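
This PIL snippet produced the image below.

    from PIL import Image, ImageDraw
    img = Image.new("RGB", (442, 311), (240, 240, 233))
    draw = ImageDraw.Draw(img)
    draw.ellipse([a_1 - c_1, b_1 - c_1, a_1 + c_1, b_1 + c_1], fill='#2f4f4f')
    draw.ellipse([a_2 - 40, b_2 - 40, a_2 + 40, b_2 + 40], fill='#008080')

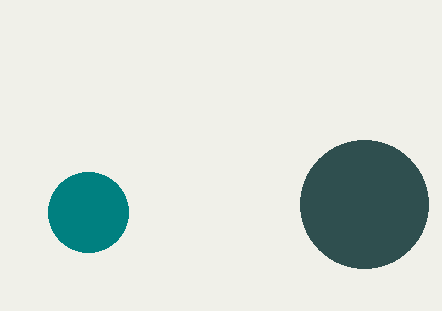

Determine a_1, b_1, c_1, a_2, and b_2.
a_1 = 364; b_1 = 204; c_1 = 64; a_2 = 88; b_2 = 212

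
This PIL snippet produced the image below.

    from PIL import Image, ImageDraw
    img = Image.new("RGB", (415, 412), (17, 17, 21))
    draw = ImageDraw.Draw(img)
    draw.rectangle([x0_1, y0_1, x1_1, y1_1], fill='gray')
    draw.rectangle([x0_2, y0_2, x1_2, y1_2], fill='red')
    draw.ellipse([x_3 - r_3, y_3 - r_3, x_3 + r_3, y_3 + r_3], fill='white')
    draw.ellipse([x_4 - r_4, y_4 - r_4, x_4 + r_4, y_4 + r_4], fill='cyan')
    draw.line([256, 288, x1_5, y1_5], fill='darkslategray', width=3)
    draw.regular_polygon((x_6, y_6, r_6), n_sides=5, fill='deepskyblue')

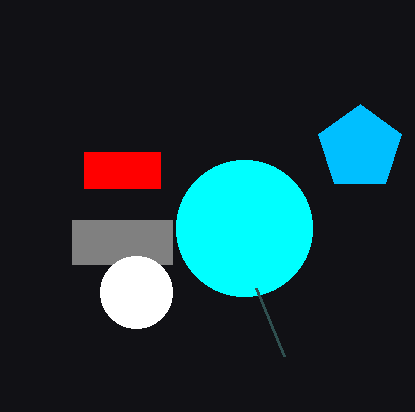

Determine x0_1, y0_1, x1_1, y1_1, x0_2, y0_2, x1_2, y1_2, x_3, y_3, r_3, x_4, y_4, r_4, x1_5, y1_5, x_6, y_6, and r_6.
x0_1 = 72; y0_1 = 220; x1_1 = 172; y1_1 = 264; x0_2 = 84; y0_2 = 152; x1_2 = 160; y1_2 = 188; x_3 = 136; y_3 = 292; r_3 = 36; x_4 = 244; y_4 = 228; r_4 = 68; x1_5 = 284; y1_5 = 356; x_6 = 360; y_6 = 148; r_6 = 44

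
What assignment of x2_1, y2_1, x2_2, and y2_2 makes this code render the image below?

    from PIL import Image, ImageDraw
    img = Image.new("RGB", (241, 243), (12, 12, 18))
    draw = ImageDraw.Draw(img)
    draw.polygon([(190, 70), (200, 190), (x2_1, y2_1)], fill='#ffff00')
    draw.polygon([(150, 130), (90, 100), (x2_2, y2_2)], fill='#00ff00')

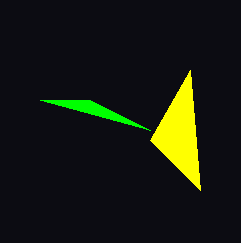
x2_1 = 150, y2_1 = 140, x2_2 = 40, y2_2 = 100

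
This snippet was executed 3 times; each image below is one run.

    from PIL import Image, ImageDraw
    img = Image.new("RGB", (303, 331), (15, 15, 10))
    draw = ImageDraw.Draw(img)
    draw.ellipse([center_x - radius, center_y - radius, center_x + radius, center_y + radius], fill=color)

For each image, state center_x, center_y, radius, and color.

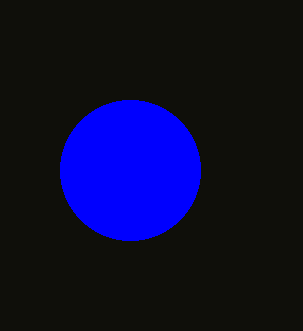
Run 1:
center_x = 130, center_y = 170, radius = 70, color = 'blue'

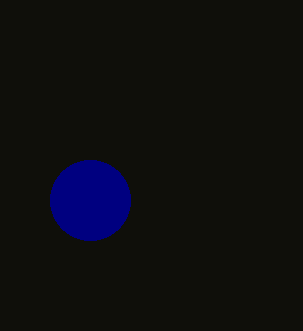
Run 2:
center_x = 90
center_y = 200
radius = 40
color = 'navy'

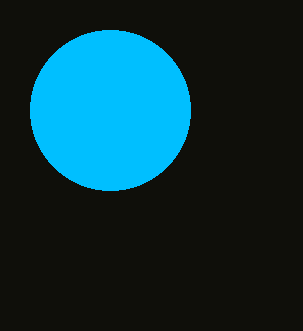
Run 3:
center_x = 110
center_y = 110
radius = 80
color = 'deepskyblue'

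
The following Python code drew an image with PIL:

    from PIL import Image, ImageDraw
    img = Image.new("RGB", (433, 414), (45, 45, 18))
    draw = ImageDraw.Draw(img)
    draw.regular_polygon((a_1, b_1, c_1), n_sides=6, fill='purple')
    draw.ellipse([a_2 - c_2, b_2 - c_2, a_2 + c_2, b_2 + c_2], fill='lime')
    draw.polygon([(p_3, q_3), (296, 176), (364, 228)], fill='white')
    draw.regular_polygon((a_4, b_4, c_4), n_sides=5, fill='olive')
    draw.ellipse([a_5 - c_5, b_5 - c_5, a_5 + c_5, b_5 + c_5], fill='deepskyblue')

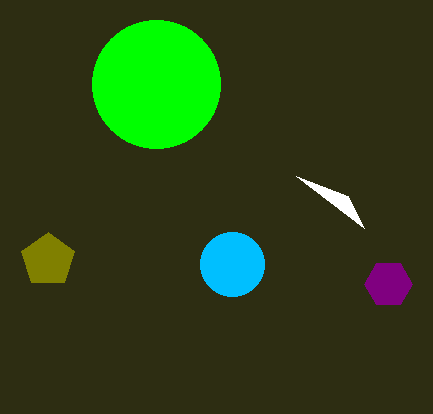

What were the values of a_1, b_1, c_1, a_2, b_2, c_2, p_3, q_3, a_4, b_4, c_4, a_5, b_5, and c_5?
a_1 = 388; b_1 = 284; c_1 = 24; a_2 = 156; b_2 = 84; c_2 = 64; p_3 = 348; q_3 = 196; a_4 = 48; b_4 = 260; c_4 = 28; a_5 = 232; b_5 = 264; c_5 = 32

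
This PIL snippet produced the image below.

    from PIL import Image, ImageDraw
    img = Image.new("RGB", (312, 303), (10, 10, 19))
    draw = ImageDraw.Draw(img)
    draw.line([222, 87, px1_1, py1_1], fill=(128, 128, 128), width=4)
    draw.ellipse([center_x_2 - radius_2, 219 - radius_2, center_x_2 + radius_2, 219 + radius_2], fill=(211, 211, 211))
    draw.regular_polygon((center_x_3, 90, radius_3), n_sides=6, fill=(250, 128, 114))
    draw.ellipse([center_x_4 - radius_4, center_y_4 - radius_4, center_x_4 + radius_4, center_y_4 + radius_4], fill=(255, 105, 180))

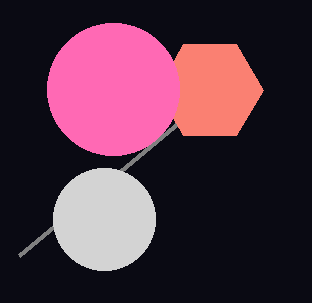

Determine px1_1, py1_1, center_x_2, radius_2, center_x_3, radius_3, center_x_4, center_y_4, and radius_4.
px1_1 = 19, py1_1 = 256, center_x_2 = 104, radius_2 = 51, center_x_3 = 210, radius_3 = 53, center_x_4 = 113, center_y_4 = 89, radius_4 = 66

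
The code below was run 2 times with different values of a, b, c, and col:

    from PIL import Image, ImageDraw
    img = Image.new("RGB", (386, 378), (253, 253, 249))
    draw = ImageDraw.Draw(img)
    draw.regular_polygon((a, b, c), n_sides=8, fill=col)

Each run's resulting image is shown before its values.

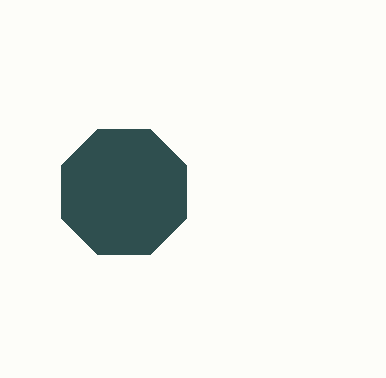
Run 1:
a = 124; b = 192; c = 68; col = 'darkslategray'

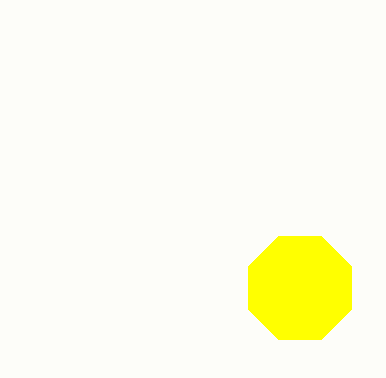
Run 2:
a = 300
b = 288
c = 56
col = 'yellow'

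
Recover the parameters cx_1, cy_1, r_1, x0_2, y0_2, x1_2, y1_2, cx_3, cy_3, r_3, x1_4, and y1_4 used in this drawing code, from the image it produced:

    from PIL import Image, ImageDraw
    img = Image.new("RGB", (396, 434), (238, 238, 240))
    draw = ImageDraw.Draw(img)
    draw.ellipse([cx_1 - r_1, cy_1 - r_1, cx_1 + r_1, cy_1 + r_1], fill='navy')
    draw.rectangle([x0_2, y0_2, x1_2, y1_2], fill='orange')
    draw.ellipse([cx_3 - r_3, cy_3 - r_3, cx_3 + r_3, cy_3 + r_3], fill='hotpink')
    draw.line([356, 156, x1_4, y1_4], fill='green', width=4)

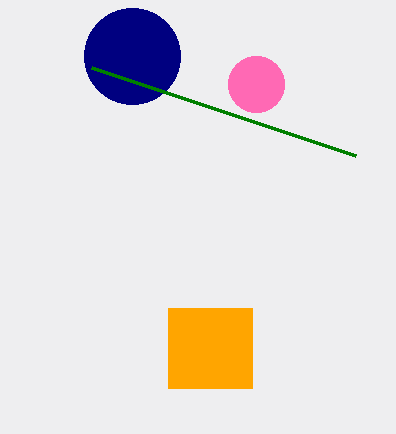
cx_1 = 132; cy_1 = 56; r_1 = 48; x0_2 = 168; y0_2 = 308; x1_2 = 252; y1_2 = 388; cx_3 = 256; cy_3 = 84; r_3 = 28; x1_4 = 92; y1_4 = 68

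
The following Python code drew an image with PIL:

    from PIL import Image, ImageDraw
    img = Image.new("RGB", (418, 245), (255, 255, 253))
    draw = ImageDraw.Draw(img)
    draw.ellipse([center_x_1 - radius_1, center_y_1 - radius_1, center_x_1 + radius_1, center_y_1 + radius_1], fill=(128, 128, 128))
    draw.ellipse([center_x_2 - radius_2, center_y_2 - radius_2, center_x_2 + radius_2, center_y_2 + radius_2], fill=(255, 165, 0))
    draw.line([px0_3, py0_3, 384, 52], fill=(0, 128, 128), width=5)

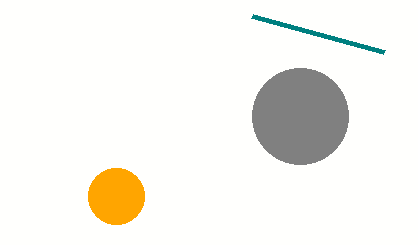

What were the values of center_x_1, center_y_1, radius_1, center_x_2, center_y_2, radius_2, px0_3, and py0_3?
center_x_1 = 300, center_y_1 = 116, radius_1 = 48, center_x_2 = 116, center_y_2 = 196, radius_2 = 28, px0_3 = 252, py0_3 = 16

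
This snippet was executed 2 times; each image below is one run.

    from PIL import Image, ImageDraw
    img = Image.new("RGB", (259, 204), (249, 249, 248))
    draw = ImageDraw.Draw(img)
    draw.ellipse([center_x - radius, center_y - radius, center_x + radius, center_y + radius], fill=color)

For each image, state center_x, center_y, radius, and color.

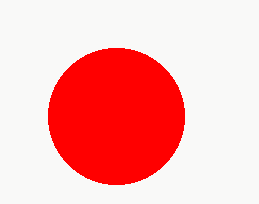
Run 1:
center_x = 116, center_y = 116, radius = 68, color = 'red'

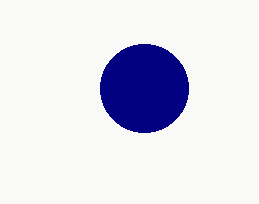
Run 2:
center_x = 144
center_y = 88
radius = 44
color = 'navy'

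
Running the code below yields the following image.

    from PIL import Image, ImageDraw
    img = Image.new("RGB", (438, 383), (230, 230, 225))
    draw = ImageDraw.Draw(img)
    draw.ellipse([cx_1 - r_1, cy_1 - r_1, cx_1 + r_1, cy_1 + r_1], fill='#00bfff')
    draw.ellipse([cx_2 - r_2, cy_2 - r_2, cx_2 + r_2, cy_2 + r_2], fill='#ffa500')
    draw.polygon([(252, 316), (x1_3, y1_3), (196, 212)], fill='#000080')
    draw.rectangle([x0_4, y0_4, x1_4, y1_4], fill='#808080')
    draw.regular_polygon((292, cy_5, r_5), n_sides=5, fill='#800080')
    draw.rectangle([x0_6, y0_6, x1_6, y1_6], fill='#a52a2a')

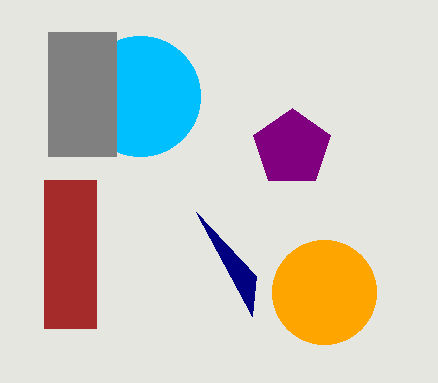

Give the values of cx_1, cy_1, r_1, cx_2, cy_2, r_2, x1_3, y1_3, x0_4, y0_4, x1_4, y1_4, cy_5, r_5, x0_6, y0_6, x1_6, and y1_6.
cx_1 = 140
cy_1 = 96
r_1 = 60
cx_2 = 324
cy_2 = 292
r_2 = 52
x1_3 = 256
y1_3 = 276
x0_4 = 48
y0_4 = 32
x1_4 = 116
y1_4 = 156
cy_5 = 148
r_5 = 40
x0_6 = 44
y0_6 = 180
x1_6 = 96
y1_6 = 328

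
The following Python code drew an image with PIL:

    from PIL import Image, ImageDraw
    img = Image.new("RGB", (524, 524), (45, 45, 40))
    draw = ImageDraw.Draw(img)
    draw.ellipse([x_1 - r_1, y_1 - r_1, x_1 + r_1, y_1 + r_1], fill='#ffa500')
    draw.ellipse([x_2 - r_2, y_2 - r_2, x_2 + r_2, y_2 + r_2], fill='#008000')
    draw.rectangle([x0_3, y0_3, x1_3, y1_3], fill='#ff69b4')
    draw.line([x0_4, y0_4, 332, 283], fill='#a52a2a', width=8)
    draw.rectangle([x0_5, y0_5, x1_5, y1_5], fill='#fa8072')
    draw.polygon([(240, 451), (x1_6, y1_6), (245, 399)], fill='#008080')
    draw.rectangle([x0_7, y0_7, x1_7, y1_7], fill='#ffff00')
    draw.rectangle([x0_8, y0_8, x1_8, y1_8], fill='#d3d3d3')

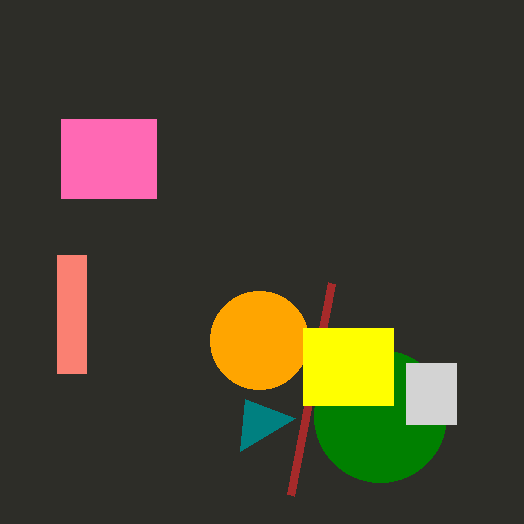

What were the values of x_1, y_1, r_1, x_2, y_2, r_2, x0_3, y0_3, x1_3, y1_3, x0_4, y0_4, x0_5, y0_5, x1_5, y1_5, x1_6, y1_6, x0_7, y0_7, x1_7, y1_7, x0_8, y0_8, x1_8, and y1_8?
x_1 = 259, y_1 = 340, r_1 = 49, x_2 = 380, y_2 = 416, r_2 = 66, x0_3 = 61, y0_3 = 119, x1_3 = 156, y1_3 = 198, x0_4 = 291, y0_4 = 495, x0_5 = 57, y0_5 = 255, x1_5 = 86, y1_5 = 373, x1_6 = 295, y1_6 = 418, x0_7 = 303, y0_7 = 328, x1_7 = 393, y1_7 = 405, x0_8 = 406, y0_8 = 363, x1_8 = 456, y1_8 = 424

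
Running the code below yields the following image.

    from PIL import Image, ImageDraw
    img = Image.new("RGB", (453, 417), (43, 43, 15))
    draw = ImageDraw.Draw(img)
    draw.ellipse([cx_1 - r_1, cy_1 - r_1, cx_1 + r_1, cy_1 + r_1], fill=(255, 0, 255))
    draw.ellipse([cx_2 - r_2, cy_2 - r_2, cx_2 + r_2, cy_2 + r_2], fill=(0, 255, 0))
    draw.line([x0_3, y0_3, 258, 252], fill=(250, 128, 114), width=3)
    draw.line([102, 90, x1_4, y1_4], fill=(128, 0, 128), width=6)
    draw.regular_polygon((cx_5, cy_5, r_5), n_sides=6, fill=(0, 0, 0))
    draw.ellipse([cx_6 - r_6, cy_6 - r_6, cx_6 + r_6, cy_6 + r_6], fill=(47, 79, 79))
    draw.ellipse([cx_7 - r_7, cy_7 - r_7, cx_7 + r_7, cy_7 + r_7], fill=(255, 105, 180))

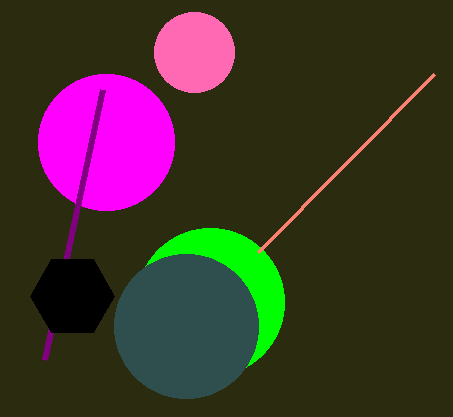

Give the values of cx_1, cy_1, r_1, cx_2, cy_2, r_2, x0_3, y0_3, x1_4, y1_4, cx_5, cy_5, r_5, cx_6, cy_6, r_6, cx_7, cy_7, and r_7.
cx_1 = 106; cy_1 = 142; r_1 = 68; cx_2 = 210; cy_2 = 302; r_2 = 74; x0_3 = 434; y0_3 = 74; x1_4 = 44; y1_4 = 360; cx_5 = 72; cy_5 = 296; r_5 = 42; cx_6 = 186; cy_6 = 326; r_6 = 72; cx_7 = 194; cy_7 = 52; r_7 = 40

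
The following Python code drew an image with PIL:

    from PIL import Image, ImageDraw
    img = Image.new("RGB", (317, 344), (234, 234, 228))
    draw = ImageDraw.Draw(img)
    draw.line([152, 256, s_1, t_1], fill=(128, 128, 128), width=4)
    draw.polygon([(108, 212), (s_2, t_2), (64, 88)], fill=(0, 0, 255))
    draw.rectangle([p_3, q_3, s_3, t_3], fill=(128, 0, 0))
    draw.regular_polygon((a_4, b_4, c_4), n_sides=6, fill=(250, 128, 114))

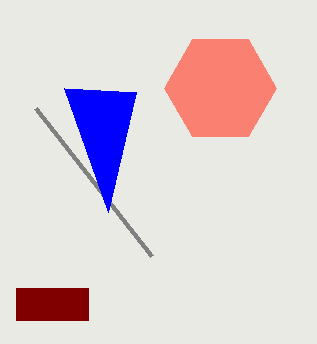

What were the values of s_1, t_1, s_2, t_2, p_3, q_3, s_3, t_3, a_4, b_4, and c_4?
s_1 = 36, t_1 = 108, s_2 = 136, t_2 = 92, p_3 = 16, q_3 = 288, s_3 = 88, t_3 = 320, a_4 = 220, b_4 = 88, c_4 = 56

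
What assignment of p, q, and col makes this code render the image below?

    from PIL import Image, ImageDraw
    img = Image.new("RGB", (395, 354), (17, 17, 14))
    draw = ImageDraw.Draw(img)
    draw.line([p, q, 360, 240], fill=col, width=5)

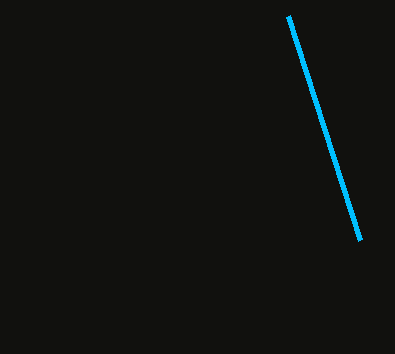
p = 288, q = 16, col = 'deepskyblue'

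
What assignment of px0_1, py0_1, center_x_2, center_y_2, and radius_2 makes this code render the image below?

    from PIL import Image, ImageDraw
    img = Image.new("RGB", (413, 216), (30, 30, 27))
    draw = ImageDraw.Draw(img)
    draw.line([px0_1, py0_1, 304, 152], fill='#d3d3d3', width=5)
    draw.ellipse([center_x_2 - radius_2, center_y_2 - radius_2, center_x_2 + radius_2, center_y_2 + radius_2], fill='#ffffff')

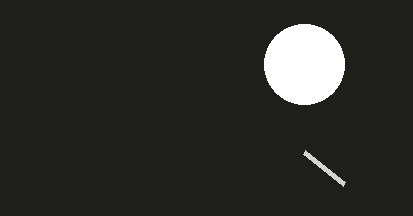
px0_1 = 344; py0_1 = 184; center_x_2 = 304; center_y_2 = 64; radius_2 = 40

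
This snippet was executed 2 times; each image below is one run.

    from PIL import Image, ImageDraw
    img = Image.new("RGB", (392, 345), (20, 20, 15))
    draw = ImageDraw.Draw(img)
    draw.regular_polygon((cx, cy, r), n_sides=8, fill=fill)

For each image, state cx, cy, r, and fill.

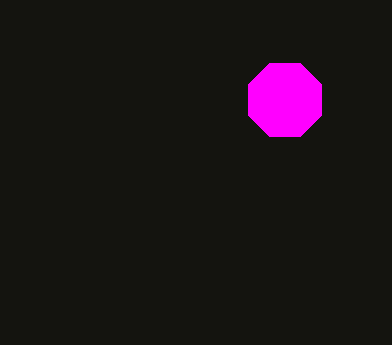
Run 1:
cx = 285
cy = 100
r = 40
fill = 'magenta'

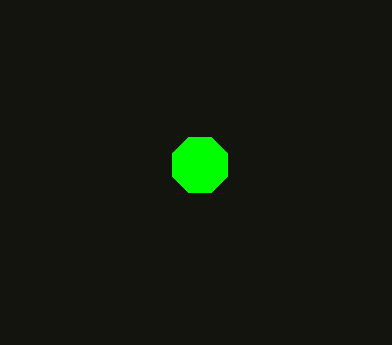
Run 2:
cx = 200
cy = 165
r = 30
fill = 'lime'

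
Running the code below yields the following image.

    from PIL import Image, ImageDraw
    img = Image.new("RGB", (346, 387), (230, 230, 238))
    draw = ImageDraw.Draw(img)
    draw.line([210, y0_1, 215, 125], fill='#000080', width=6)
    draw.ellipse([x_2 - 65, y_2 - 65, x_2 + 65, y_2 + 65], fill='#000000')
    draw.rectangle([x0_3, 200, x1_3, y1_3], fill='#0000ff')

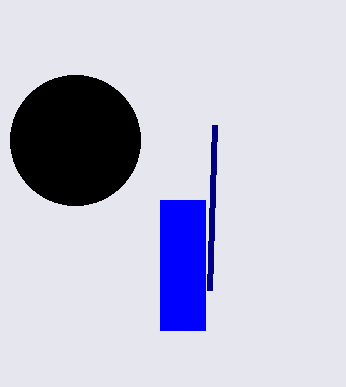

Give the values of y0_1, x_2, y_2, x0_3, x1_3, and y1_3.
y0_1 = 290
x_2 = 75
y_2 = 140
x0_3 = 160
x1_3 = 205
y1_3 = 330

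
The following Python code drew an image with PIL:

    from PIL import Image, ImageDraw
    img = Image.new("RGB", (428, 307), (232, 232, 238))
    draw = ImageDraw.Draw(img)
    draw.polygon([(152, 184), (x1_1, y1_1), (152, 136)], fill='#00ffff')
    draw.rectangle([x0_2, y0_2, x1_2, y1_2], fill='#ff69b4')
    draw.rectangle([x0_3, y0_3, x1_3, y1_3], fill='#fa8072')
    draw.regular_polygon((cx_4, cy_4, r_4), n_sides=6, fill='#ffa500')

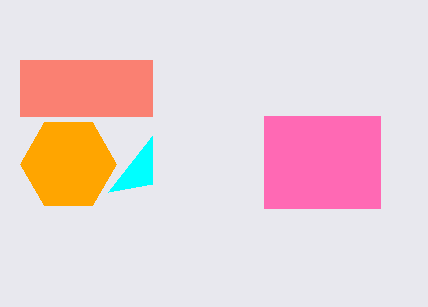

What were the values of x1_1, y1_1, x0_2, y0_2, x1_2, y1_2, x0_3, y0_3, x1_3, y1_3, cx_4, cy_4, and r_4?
x1_1 = 108
y1_1 = 192
x0_2 = 264
y0_2 = 116
x1_2 = 380
y1_2 = 208
x0_3 = 20
y0_3 = 60
x1_3 = 152
y1_3 = 116
cx_4 = 68
cy_4 = 164
r_4 = 48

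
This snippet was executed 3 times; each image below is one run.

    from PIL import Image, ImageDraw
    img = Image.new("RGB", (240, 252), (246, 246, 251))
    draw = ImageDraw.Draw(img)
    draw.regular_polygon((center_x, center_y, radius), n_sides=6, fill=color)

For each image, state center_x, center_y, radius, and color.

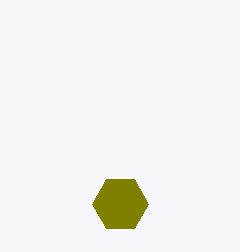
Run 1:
center_x = 120, center_y = 204, radius = 28, color = 'olive'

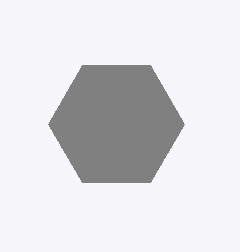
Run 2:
center_x = 116, center_y = 124, radius = 68, color = 'gray'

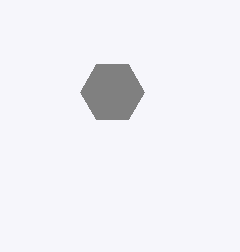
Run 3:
center_x = 112, center_y = 92, radius = 32, color = 'gray'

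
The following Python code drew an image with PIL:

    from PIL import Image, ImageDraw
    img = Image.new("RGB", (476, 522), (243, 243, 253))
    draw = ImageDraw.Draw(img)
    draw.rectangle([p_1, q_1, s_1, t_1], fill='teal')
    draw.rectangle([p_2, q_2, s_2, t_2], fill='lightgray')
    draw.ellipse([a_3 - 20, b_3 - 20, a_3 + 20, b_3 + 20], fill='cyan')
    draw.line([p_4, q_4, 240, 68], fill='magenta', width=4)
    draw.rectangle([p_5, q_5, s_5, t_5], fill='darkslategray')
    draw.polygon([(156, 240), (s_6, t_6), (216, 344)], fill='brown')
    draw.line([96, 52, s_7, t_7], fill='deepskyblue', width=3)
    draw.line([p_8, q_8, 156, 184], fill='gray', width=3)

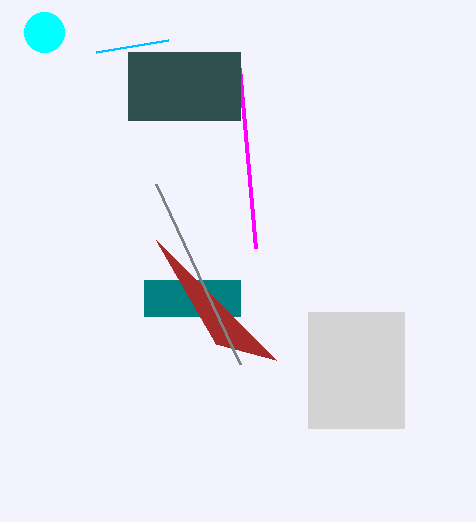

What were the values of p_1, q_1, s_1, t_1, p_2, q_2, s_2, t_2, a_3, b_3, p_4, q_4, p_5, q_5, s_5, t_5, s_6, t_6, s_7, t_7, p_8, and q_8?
p_1 = 144, q_1 = 280, s_1 = 240, t_1 = 316, p_2 = 308, q_2 = 312, s_2 = 404, t_2 = 428, a_3 = 44, b_3 = 32, p_4 = 256, q_4 = 248, p_5 = 128, q_5 = 52, s_5 = 240, t_5 = 120, s_6 = 276, t_6 = 360, s_7 = 168, t_7 = 40, p_8 = 240, q_8 = 364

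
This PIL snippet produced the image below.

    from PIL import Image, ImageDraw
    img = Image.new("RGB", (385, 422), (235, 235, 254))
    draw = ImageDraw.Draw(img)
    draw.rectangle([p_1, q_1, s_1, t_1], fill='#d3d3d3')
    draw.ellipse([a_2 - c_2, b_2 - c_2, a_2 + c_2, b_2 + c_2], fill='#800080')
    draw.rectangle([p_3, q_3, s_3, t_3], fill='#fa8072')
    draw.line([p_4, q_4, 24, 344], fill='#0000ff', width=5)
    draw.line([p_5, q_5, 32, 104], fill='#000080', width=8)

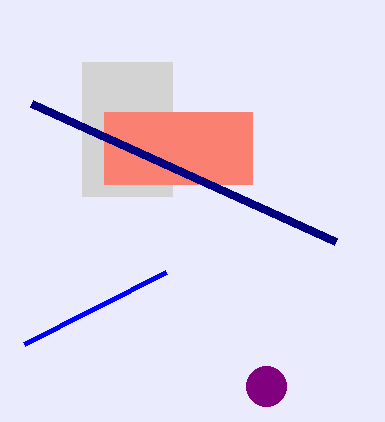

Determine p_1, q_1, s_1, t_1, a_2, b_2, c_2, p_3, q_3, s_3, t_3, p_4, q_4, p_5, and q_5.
p_1 = 82
q_1 = 62
s_1 = 172
t_1 = 196
a_2 = 266
b_2 = 386
c_2 = 20
p_3 = 104
q_3 = 112
s_3 = 252
t_3 = 184
p_4 = 166
q_4 = 272
p_5 = 336
q_5 = 242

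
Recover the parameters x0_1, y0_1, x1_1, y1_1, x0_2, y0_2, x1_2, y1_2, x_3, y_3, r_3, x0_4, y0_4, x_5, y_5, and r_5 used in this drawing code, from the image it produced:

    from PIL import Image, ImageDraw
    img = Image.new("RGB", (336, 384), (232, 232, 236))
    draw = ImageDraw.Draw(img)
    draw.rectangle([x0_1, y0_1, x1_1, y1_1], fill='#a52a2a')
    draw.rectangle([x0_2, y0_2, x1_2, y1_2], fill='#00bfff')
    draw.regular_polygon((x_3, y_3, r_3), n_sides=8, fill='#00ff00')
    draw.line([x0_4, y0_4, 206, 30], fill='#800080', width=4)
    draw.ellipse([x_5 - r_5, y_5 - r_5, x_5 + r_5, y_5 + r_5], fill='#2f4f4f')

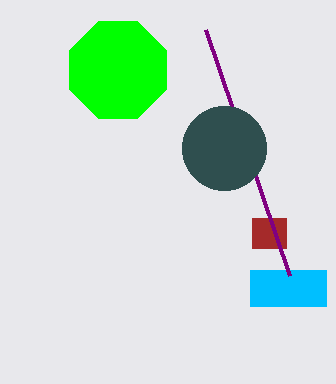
x0_1 = 252
y0_1 = 218
x1_1 = 286
y1_1 = 248
x0_2 = 250
y0_2 = 270
x1_2 = 326
y1_2 = 306
x_3 = 118
y_3 = 70
r_3 = 52
x0_4 = 290
y0_4 = 276
x_5 = 224
y_5 = 148
r_5 = 42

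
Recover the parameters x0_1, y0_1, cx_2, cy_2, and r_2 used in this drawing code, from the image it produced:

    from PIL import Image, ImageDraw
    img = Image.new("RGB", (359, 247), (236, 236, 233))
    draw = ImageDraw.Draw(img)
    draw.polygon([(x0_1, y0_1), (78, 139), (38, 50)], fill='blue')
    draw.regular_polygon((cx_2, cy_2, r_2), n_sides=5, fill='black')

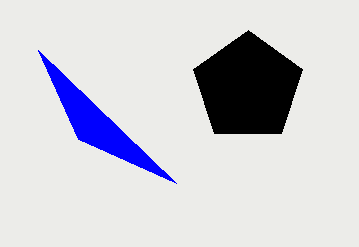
x0_1 = 176, y0_1 = 183, cx_2 = 248, cy_2 = 87, r_2 = 57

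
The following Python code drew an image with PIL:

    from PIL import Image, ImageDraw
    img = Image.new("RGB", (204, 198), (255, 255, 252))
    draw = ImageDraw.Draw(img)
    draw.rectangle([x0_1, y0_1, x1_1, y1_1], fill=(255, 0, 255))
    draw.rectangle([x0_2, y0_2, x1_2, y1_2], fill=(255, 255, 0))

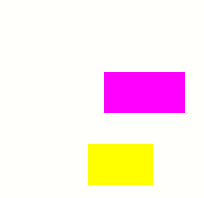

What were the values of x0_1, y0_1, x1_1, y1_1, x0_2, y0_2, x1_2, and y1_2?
x0_1 = 104; y0_1 = 72; x1_1 = 184; y1_1 = 112; x0_2 = 88; y0_2 = 144; x1_2 = 152; y1_2 = 184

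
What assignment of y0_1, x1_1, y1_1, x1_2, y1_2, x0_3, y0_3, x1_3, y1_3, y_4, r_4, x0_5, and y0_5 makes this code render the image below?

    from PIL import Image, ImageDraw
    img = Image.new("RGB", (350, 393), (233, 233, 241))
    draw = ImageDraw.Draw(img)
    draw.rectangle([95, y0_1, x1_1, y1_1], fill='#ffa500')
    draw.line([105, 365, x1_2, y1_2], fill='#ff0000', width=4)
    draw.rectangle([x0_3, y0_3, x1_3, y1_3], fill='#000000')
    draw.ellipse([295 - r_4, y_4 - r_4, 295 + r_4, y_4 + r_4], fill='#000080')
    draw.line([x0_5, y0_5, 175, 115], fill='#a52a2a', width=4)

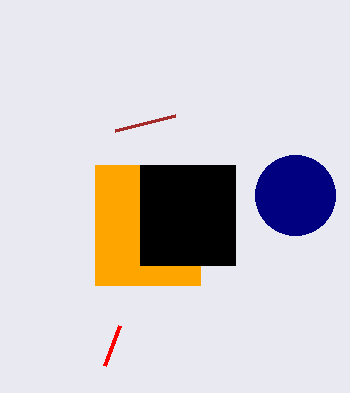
y0_1 = 165, x1_1 = 200, y1_1 = 285, x1_2 = 120, y1_2 = 325, x0_3 = 140, y0_3 = 165, x1_3 = 235, y1_3 = 265, y_4 = 195, r_4 = 40, x0_5 = 115, y0_5 = 130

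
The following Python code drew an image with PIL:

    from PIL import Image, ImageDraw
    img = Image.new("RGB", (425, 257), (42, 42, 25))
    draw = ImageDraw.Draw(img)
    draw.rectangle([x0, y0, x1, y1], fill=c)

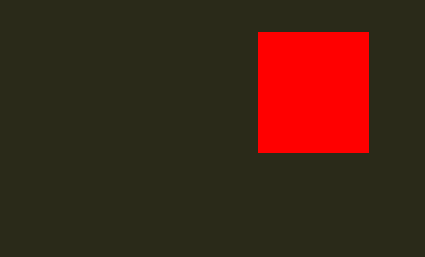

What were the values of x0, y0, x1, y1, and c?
x0 = 258
y0 = 32
x1 = 368
y1 = 152
c = 'red'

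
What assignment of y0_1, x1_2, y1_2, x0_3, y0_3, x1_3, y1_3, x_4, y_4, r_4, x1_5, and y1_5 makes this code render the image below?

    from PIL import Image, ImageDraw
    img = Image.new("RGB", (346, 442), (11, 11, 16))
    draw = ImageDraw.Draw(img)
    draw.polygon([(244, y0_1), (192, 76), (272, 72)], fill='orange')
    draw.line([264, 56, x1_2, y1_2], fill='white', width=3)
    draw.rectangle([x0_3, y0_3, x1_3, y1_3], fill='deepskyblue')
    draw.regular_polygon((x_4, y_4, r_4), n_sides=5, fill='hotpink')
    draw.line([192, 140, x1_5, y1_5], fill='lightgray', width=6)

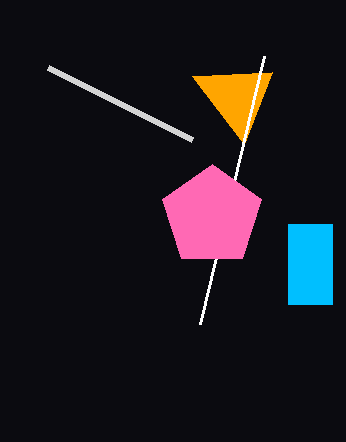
y0_1 = 144
x1_2 = 200
y1_2 = 324
x0_3 = 288
y0_3 = 224
x1_3 = 332
y1_3 = 304
x_4 = 212
y_4 = 216
r_4 = 52
x1_5 = 48
y1_5 = 68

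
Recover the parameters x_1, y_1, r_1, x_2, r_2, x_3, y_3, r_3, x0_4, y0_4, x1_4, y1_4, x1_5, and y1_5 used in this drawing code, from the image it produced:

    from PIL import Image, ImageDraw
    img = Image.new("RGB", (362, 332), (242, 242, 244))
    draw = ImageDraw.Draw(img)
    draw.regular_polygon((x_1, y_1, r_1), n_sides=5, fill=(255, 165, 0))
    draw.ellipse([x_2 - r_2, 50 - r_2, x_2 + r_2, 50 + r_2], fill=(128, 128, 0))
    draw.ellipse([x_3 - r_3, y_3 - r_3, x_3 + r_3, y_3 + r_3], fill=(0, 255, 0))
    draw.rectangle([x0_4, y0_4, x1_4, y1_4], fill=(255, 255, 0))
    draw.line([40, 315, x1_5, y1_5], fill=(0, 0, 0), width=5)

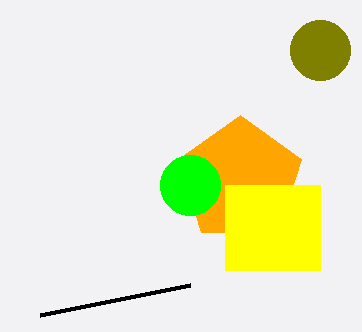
x_1 = 240, y_1 = 180, r_1 = 65, x_2 = 320, r_2 = 30, x_3 = 190, y_3 = 185, r_3 = 30, x0_4 = 225, y0_4 = 185, x1_4 = 320, y1_4 = 270, x1_5 = 190, y1_5 = 285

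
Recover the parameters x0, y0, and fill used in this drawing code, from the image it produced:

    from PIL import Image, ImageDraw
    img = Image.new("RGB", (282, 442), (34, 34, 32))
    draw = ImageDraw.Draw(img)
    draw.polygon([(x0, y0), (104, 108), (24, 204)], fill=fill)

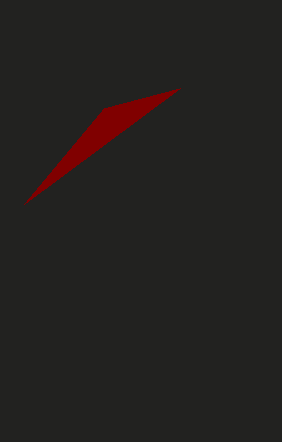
x0 = 180
y0 = 88
fill = 'maroon'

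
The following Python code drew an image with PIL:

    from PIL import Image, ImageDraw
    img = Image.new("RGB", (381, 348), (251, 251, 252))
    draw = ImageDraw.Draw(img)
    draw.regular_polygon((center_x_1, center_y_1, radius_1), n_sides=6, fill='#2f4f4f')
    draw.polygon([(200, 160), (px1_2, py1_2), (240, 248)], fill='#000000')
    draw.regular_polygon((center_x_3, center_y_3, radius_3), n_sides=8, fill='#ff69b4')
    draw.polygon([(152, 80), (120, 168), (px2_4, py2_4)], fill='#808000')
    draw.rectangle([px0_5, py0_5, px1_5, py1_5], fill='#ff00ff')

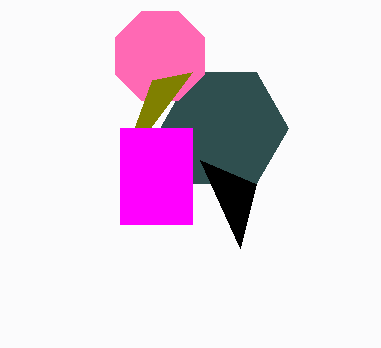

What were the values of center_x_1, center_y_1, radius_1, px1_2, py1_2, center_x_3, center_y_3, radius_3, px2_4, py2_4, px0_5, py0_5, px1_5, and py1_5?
center_x_1 = 224; center_y_1 = 128; radius_1 = 64; px1_2 = 256; py1_2 = 184; center_x_3 = 160; center_y_3 = 56; radius_3 = 48; px2_4 = 192; py2_4 = 72; px0_5 = 120; py0_5 = 128; px1_5 = 192; py1_5 = 224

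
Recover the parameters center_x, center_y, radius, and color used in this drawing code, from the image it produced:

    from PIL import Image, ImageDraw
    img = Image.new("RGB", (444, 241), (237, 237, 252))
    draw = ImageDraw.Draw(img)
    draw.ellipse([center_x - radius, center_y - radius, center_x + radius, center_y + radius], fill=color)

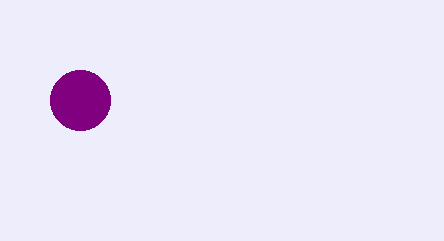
center_x = 80; center_y = 100; radius = 30; color = 'purple'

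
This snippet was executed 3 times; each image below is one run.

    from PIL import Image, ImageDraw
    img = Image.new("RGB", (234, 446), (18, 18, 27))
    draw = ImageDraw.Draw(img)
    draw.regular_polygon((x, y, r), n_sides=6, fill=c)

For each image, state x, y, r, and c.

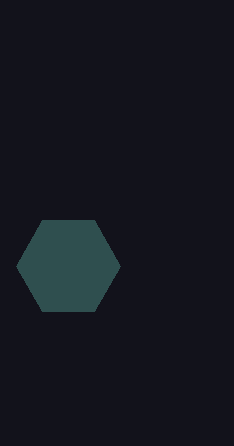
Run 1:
x = 68, y = 266, r = 52, c = 'darkslategray'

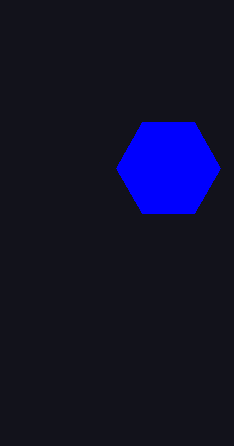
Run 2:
x = 168
y = 168
r = 52
c = 'blue'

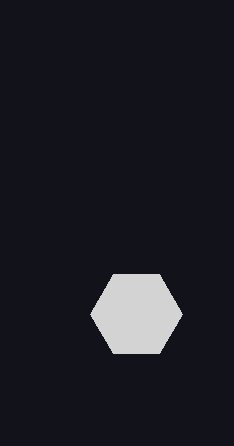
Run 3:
x = 136, y = 314, r = 46, c = 'lightgray'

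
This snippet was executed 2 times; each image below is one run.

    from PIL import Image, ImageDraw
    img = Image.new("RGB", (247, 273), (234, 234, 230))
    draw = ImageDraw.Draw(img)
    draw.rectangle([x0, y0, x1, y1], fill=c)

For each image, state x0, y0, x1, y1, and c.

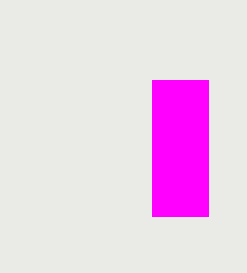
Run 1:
x0 = 152; y0 = 80; x1 = 208; y1 = 216; c = 'magenta'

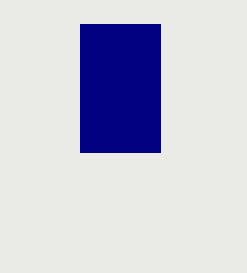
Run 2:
x0 = 80, y0 = 24, x1 = 160, y1 = 152, c = 'navy'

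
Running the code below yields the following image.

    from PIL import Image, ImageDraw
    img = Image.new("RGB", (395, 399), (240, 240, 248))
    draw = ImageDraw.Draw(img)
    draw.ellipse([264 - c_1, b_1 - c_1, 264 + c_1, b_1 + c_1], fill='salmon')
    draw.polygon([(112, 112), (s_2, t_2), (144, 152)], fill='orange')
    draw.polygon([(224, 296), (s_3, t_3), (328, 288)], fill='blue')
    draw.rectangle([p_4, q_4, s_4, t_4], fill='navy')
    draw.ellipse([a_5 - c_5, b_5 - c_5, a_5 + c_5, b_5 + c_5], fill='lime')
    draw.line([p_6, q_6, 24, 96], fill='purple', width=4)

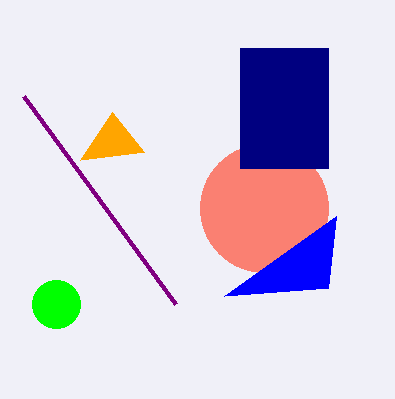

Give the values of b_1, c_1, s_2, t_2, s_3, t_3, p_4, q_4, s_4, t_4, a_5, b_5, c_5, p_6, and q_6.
b_1 = 208, c_1 = 64, s_2 = 80, t_2 = 160, s_3 = 336, t_3 = 216, p_4 = 240, q_4 = 48, s_4 = 328, t_4 = 168, a_5 = 56, b_5 = 304, c_5 = 24, p_6 = 176, q_6 = 304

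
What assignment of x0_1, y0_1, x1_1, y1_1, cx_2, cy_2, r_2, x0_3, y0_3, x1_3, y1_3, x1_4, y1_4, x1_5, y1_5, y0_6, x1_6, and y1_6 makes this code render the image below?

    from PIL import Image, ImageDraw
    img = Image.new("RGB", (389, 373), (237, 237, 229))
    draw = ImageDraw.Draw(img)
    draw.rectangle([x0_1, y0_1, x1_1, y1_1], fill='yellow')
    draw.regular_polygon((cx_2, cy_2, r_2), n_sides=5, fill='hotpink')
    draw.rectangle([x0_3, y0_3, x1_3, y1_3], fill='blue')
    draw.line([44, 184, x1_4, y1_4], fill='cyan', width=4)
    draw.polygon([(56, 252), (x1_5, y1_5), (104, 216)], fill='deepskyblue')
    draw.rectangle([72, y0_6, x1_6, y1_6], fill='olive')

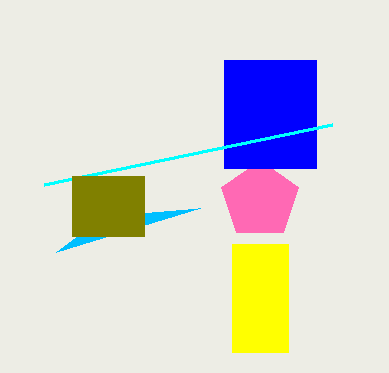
x0_1 = 232
y0_1 = 244
x1_1 = 288
y1_1 = 352
cx_2 = 260
cy_2 = 200
r_2 = 40
x0_3 = 224
y0_3 = 60
x1_3 = 316
y1_3 = 168
x1_4 = 332
y1_4 = 124
x1_5 = 200
y1_5 = 208
y0_6 = 176
x1_6 = 144
y1_6 = 236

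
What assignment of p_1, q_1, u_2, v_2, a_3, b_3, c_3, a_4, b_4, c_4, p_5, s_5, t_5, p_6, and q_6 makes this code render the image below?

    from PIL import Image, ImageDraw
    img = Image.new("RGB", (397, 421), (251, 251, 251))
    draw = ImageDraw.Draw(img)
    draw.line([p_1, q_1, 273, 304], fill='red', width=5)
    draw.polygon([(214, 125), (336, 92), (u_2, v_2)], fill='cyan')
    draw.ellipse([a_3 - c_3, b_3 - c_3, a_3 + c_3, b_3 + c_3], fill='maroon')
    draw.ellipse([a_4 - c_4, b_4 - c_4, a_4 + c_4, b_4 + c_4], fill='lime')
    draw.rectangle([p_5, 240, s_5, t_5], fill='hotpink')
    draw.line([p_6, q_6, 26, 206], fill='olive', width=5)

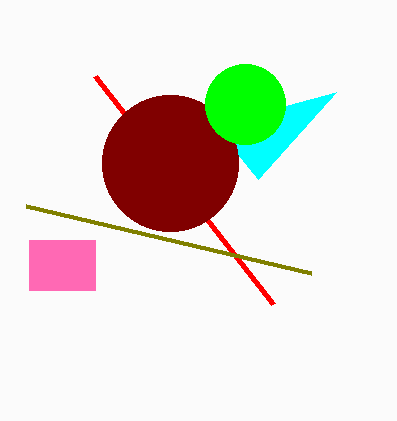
p_1 = 95
q_1 = 76
u_2 = 258
v_2 = 179
a_3 = 170
b_3 = 163
c_3 = 68
a_4 = 245
b_4 = 104
c_4 = 40
p_5 = 29
s_5 = 95
t_5 = 290
p_6 = 311
q_6 = 273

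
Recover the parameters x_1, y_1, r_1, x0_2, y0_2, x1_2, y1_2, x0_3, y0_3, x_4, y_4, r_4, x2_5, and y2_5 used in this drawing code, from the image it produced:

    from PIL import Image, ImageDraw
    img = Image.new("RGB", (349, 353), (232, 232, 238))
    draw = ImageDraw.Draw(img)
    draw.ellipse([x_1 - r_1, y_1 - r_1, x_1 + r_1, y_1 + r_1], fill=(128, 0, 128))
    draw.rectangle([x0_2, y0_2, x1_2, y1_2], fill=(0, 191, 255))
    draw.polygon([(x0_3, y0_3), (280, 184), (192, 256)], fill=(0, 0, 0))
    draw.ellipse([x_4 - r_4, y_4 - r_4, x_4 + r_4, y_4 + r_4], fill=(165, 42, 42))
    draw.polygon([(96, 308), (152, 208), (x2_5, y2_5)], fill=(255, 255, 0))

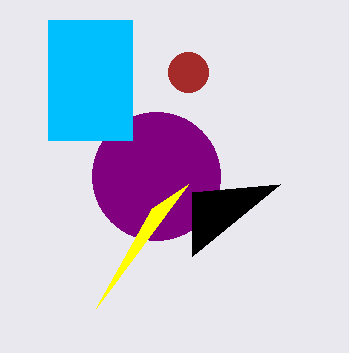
x_1 = 156; y_1 = 176; r_1 = 64; x0_2 = 48; y0_2 = 20; x1_2 = 132; y1_2 = 140; x0_3 = 192; y0_3 = 192; x_4 = 188; y_4 = 72; r_4 = 20; x2_5 = 188; y2_5 = 184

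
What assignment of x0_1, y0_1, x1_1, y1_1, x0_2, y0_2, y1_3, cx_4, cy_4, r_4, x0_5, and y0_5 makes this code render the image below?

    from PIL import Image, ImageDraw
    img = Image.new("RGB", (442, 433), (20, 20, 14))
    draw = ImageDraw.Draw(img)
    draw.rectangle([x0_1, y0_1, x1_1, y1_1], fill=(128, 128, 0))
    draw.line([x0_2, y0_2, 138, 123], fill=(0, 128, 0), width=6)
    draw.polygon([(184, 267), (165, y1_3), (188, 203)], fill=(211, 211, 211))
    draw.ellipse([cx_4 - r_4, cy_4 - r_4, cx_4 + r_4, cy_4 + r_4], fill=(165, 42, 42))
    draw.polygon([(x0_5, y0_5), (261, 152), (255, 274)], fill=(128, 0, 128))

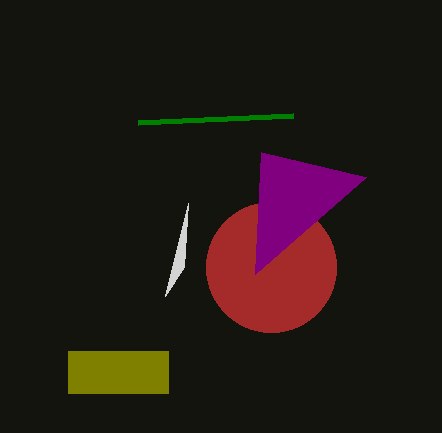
x0_1 = 68
y0_1 = 351
x1_1 = 168
y1_1 = 393
x0_2 = 293
y0_2 = 116
y1_3 = 296
cx_4 = 271
cy_4 = 267
r_4 = 65
x0_5 = 366
y0_5 = 177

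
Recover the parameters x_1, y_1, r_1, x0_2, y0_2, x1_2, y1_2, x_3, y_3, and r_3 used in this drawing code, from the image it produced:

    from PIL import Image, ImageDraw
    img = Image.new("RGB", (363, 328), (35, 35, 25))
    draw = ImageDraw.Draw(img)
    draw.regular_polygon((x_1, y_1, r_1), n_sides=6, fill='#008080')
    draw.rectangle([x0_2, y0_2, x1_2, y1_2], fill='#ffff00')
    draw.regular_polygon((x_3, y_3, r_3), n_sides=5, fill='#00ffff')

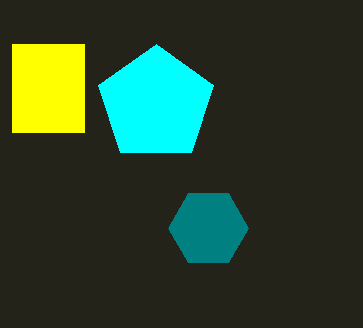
x_1 = 208
y_1 = 228
r_1 = 40
x0_2 = 12
y0_2 = 44
x1_2 = 84
y1_2 = 132
x_3 = 156
y_3 = 104
r_3 = 60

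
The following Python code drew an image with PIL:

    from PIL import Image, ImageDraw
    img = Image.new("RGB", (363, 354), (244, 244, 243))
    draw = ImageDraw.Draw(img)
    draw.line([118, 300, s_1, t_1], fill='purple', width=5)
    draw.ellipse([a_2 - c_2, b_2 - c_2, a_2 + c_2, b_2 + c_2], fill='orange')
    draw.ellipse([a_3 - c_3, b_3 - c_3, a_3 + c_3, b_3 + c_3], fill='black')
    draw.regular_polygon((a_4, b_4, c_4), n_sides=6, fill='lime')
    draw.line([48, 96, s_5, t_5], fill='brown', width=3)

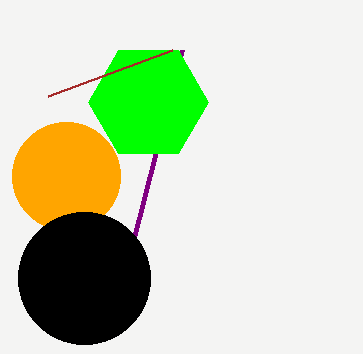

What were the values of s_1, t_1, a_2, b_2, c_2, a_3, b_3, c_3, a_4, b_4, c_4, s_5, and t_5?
s_1 = 182, t_1 = 50, a_2 = 66, b_2 = 176, c_2 = 54, a_3 = 84, b_3 = 278, c_3 = 66, a_4 = 148, b_4 = 102, c_4 = 60, s_5 = 172, t_5 = 50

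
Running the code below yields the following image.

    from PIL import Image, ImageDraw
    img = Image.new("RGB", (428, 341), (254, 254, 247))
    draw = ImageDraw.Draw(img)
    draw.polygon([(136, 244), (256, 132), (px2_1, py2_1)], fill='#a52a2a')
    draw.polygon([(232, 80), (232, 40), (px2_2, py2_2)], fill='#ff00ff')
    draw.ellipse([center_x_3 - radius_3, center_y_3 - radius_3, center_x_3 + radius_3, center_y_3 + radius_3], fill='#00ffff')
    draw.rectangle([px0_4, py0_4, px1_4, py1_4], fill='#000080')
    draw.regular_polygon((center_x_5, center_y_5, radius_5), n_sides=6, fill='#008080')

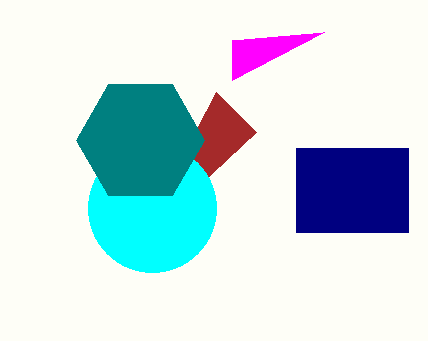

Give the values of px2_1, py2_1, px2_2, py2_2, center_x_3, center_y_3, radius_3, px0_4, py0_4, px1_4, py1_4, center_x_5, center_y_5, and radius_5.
px2_1 = 216
py2_1 = 92
px2_2 = 324
py2_2 = 32
center_x_3 = 152
center_y_3 = 208
radius_3 = 64
px0_4 = 296
py0_4 = 148
px1_4 = 408
py1_4 = 232
center_x_5 = 140
center_y_5 = 140
radius_5 = 64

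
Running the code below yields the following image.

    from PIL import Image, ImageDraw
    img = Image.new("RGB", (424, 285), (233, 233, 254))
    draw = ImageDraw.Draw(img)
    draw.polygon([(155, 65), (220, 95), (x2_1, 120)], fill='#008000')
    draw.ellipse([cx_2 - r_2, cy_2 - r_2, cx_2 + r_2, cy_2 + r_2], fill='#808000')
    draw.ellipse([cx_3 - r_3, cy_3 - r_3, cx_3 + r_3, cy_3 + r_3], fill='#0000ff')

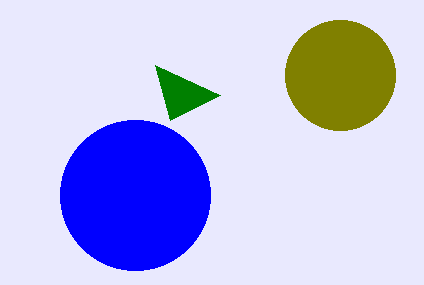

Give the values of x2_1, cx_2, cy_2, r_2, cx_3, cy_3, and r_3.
x2_1 = 170; cx_2 = 340; cy_2 = 75; r_2 = 55; cx_3 = 135; cy_3 = 195; r_3 = 75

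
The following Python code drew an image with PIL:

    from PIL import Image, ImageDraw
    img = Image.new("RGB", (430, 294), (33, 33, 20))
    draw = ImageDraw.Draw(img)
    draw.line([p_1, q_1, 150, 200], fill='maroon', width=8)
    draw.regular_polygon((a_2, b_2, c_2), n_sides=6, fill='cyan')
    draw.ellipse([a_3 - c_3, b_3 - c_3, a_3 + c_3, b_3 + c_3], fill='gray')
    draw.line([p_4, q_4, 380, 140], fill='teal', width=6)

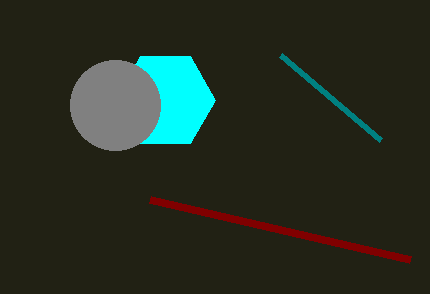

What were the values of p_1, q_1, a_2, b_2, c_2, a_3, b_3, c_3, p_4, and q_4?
p_1 = 410
q_1 = 260
a_2 = 165
b_2 = 100
c_2 = 50
a_3 = 115
b_3 = 105
c_3 = 45
p_4 = 280
q_4 = 55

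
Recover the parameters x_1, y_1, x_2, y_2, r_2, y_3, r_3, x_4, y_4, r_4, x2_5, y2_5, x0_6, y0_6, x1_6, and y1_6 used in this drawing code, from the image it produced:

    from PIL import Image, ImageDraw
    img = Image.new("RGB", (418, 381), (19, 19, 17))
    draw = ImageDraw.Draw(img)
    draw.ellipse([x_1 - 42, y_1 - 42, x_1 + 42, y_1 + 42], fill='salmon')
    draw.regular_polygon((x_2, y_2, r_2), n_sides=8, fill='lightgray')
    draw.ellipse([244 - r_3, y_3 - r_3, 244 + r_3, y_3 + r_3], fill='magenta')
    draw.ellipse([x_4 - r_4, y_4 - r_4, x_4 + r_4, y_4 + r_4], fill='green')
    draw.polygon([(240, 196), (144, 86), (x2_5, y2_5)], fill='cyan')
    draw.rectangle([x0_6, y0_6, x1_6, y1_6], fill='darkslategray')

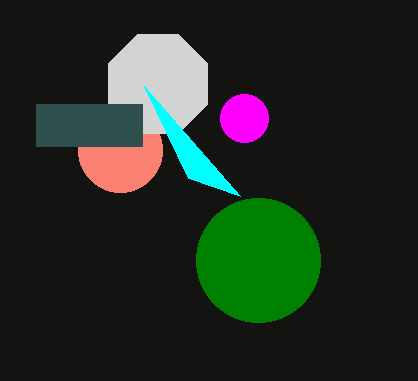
x_1 = 120
y_1 = 150
x_2 = 158
y_2 = 84
r_2 = 54
y_3 = 118
r_3 = 24
x_4 = 258
y_4 = 260
r_4 = 62
x2_5 = 188
y2_5 = 178
x0_6 = 36
y0_6 = 104
x1_6 = 142
y1_6 = 146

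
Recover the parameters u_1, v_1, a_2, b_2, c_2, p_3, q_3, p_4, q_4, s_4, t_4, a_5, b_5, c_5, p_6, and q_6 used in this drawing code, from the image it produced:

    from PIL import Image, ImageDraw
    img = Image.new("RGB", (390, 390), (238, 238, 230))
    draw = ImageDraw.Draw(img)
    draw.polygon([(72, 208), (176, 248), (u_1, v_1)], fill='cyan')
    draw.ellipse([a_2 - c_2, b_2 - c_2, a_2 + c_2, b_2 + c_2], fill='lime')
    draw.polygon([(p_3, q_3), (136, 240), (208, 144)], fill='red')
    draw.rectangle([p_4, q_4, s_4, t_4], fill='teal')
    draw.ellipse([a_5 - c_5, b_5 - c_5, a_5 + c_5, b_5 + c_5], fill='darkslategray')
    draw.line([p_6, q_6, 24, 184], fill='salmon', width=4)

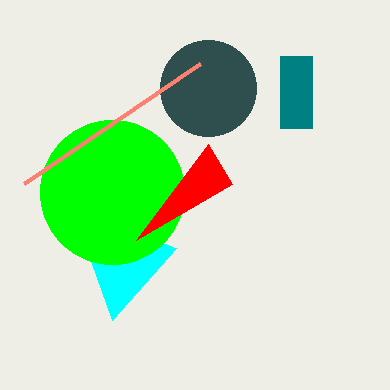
u_1 = 112, v_1 = 320, a_2 = 112, b_2 = 192, c_2 = 72, p_3 = 232, q_3 = 184, p_4 = 280, q_4 = 56, s_4 = 312, t_4 = 128, a_5 = 208, b_5 = 88, c_5 = 48, p_6 = 200, q_6 = 64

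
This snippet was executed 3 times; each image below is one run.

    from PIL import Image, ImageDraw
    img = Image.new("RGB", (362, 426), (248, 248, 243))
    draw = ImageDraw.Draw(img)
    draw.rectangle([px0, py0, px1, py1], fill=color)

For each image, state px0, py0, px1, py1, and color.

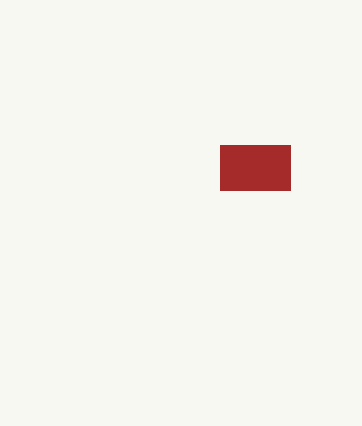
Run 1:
px0 = 220, py0 = 145, px1 = 290, py1 = 190, color = 'brown'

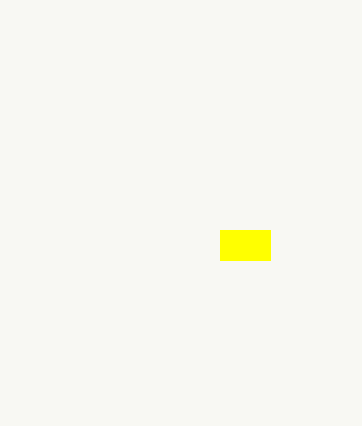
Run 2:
px0 = 220, py0 = 230, px1 = 270, py1 = 260, color = 'yellow'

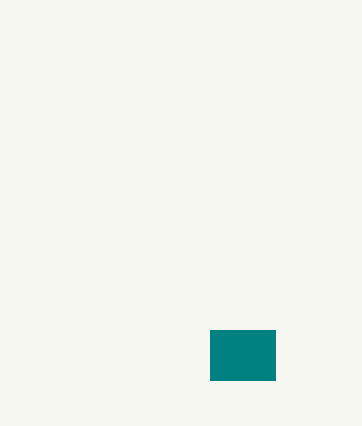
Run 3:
px0 = 210, py0 = 330, px1 = 275, py1 = 380, color = 'teal'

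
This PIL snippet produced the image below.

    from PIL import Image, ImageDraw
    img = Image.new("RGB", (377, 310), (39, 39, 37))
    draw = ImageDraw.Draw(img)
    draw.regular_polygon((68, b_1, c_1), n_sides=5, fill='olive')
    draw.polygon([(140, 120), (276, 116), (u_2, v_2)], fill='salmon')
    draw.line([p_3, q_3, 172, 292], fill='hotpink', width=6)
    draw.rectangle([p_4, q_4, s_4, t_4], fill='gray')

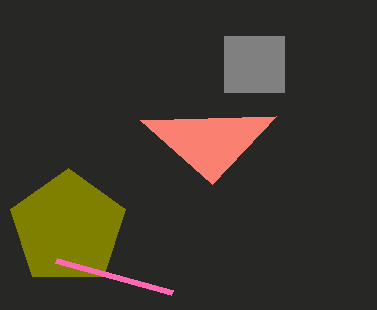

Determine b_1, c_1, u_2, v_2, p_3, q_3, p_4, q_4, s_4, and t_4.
b_1 = 228, c_1 = 60, u_2 = 212, v_2 = 184, p_3 = 56, q_3 = 260, p_4 = 224, q_4 = 36, s_4 = 284, t_4 = 92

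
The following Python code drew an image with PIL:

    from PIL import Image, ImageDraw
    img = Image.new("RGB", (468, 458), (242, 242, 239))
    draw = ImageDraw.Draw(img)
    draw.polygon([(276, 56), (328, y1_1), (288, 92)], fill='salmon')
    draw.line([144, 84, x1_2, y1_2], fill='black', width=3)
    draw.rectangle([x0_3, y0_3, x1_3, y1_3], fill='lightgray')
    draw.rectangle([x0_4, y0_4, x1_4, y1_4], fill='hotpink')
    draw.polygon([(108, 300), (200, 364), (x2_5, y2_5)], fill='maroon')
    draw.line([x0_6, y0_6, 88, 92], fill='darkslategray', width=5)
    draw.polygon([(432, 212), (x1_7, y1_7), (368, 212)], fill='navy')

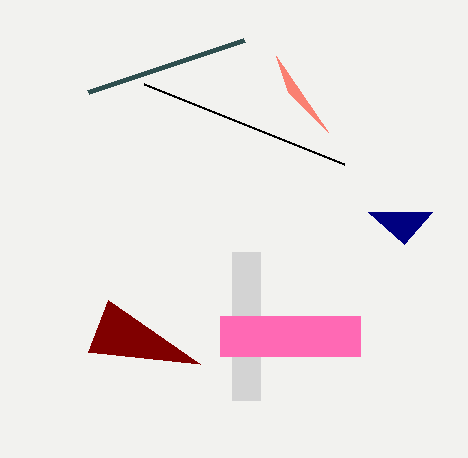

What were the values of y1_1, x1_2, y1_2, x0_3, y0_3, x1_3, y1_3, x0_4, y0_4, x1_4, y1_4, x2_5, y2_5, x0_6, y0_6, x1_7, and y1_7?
y1_1 = 132
x1_2 = 344
y1_2 = 164
x0_3 = 232
y0_3 = 252
x1_3 = 260
y1_3 = 400
x0_4 = 220
y0_4 = 316
x1_4 = 360
y1_4 = 356
x2_5 = 88
y2_5 = 352
x0_6 = 244
y0_6 = 40
x1_7 = 404
y1_7 = 244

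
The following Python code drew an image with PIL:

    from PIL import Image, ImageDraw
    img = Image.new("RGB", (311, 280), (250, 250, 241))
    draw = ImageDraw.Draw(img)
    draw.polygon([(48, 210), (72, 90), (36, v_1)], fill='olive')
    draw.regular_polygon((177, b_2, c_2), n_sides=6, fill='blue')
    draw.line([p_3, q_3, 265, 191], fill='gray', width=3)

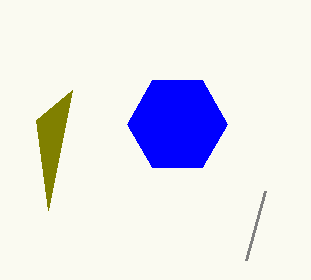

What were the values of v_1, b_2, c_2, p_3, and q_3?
v_1 = 120
b_2 = 124
c_2 = 50
p_3 = 246
q_3 = 260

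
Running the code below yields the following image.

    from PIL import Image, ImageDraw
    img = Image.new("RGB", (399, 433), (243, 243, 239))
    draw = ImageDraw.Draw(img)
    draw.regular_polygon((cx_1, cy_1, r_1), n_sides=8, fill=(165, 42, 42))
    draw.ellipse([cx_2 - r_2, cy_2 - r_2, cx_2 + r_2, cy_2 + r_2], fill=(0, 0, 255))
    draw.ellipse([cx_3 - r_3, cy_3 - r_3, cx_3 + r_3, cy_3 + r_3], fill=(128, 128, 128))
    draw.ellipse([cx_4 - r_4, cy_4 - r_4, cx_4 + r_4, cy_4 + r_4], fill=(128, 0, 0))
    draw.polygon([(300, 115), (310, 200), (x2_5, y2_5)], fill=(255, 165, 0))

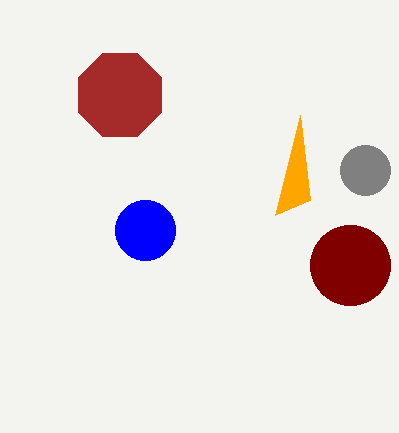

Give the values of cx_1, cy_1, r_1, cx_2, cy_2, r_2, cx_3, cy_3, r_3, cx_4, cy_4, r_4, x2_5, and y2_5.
cx_1 = 120; cy_1 = 95; r_1 = 45; cx_2 = 145; cy_2 = 230; r_2 = 30; cx_3 = 365; cy_3 = 170; r_3 = 25; cx_4 = 350; cy_4 = 265; r_4 = 40; x2_5 = 275; y2_5 = 215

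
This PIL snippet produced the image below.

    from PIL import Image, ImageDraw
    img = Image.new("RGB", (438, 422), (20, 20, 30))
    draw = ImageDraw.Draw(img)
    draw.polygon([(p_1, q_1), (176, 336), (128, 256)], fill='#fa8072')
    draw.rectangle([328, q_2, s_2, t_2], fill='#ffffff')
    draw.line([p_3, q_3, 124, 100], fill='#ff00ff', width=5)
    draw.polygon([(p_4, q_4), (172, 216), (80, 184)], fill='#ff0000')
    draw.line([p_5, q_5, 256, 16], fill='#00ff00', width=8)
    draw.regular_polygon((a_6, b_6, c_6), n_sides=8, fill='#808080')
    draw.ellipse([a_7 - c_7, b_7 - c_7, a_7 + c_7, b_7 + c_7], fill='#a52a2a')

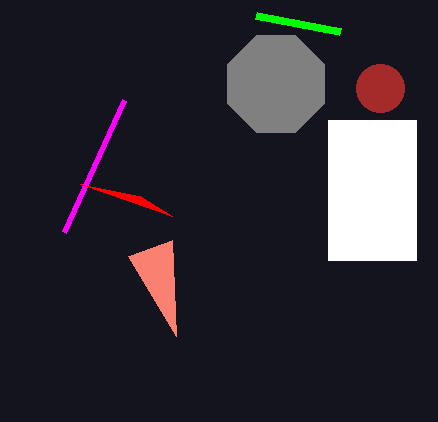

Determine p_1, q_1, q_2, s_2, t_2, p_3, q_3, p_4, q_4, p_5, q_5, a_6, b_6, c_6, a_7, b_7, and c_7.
p_1 = 172, q_1 = 240, q_2 = 120, s_2 = 416, t_2 = 260, p_3 = 64, q_3 = 232, p_4 = 140, q_4 = 196, p_5 = 340, q_5 = 32, a_6 = 276, b_6 = 84, c_6 = 52, a_7 = 380, b_7 = 88, c_7 = 24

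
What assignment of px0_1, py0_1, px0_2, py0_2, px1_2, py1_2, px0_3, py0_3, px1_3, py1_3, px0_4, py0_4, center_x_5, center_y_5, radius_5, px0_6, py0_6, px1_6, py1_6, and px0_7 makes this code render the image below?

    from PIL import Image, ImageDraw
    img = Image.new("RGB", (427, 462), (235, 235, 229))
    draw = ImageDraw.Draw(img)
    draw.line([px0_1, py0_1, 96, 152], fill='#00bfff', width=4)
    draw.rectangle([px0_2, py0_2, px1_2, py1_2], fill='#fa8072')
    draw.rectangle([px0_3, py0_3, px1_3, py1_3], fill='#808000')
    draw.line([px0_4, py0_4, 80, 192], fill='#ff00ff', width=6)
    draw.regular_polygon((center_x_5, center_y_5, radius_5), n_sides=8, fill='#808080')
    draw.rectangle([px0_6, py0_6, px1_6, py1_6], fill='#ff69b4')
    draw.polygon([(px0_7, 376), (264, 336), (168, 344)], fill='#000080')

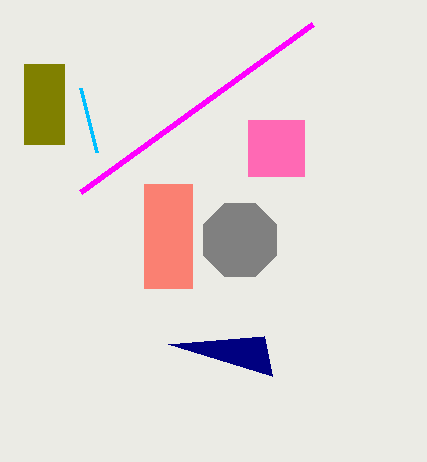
px0_1 = 80
py0_1 = 88
px0_2 = 144
py0_2 = 184
px1_2 = 192
py1_2 = 288
px0_3 = 24
py0_3 = 64
px1_3 = 64
py1_3 = 144
px0_4 = 312
py0_4 = 24
center_x_5 = 240
center_y_5 = 240
radius_5 = 40
px0_6 = 248
py0_6 = 120
px1_6 = 304
py1_6 = 176
px0_7 = 272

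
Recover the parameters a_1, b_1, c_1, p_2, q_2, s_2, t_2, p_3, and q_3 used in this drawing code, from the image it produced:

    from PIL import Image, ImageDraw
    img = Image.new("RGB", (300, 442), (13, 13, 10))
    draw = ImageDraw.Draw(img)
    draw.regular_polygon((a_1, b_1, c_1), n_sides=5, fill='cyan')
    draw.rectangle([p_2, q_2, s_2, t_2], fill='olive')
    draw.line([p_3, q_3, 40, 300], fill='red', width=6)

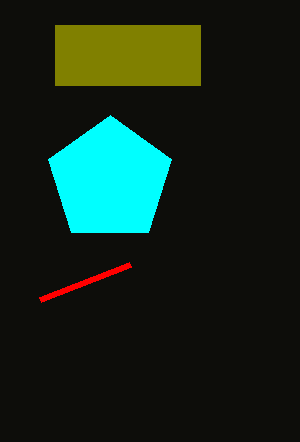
a_1 = 110
b_1 = 180
c_1 = 65
p_2 = 55
q_2 = 25
s_2 = 200
t_2 = 85
p_3 = 130
q_3 = 265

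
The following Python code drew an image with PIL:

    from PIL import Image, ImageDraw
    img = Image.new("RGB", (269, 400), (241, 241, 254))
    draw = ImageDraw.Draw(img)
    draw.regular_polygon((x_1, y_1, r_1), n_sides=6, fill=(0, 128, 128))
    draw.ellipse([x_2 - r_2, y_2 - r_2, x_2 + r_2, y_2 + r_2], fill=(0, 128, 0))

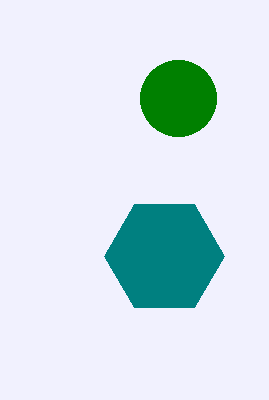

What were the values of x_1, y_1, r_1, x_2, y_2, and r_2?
x_1 = 164, y_1 = 256, r_1 = 60, x_2 = 178, y_2 = 98, r_2 = 38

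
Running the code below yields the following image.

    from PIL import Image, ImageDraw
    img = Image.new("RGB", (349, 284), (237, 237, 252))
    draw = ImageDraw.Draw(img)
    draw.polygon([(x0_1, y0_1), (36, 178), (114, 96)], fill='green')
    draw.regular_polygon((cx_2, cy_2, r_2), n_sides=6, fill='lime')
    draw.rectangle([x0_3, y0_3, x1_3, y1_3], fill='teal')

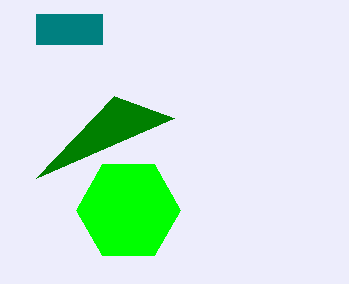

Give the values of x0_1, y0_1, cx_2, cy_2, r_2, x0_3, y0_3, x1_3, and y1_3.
x0_1 = 174
y0_1 = 118
cx_2 = 128
cy_2 = 210
r_2 = 52
x0_3 = 36
y0_3 = 14
x1_3 = 102
y1_3 = 44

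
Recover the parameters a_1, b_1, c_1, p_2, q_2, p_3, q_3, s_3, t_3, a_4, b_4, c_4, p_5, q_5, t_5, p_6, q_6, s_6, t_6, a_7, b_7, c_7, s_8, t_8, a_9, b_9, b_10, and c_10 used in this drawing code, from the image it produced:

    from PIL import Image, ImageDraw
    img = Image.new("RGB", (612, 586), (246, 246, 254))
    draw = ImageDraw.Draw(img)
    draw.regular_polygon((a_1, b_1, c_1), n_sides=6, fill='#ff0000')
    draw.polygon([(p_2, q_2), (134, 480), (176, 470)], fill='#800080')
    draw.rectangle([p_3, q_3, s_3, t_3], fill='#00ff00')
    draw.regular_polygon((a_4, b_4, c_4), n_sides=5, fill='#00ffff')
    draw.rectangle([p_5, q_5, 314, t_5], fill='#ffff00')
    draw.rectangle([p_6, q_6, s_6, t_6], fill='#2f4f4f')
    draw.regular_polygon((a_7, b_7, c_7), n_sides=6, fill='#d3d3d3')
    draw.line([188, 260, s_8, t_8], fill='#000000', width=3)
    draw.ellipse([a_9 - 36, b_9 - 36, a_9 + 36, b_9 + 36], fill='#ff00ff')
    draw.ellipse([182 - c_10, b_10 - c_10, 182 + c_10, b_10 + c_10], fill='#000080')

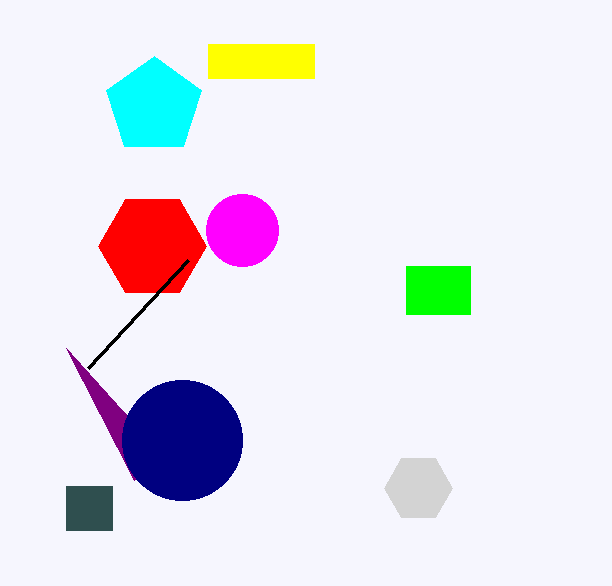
a_1 = 152
b_1 = 246
c_1 = 54
p_2 = 66
q_2 = 348
p_3 = 406
q_3 = 266
s_3 = 470
t_3 = 314
a_4 = 154
b_4 = 106
c_4 = 50
p_5 = 208
q_5 = 44
t_5 = 78
p_6 = 66
q_6 = 486
s_6 = 112
t_6 = 530
a_7 = 418
b_7 = 488
c_7 = 34
s_8 = 88
t_8 = 368
a_9 = 242
b_9 = 230
b_10 = 440
c_10 = 60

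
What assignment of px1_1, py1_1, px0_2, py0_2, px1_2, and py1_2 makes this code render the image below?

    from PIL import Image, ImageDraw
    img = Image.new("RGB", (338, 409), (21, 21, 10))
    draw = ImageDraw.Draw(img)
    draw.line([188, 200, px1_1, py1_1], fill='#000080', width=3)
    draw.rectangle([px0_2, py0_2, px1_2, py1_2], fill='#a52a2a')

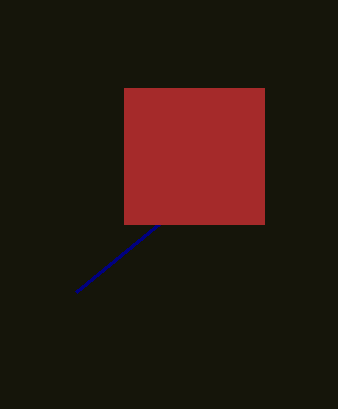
px1_1 = 76, py1_1 = 292, px0_2 = 124, py0_2 = 88, px1_2 = 264, py1_2 = 224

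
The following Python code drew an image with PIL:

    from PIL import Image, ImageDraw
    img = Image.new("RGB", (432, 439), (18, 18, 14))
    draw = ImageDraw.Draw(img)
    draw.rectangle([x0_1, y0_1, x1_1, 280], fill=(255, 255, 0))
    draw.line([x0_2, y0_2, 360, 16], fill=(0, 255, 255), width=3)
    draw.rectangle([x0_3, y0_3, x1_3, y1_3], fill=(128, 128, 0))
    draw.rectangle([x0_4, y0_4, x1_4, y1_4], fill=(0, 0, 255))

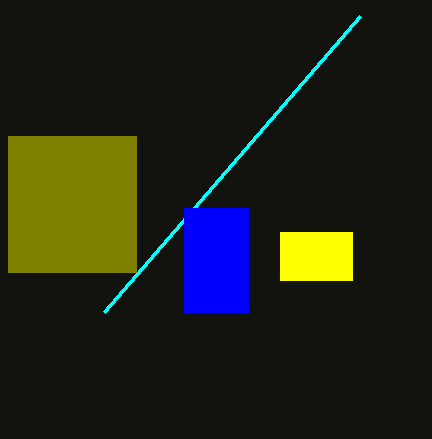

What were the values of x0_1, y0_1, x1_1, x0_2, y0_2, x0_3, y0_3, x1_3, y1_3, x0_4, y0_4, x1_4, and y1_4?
x0_1 = 280; y0_1 = 232; x1_1 = 352; x0_2 = 104; y0_2 = 312; x0_3 = 8; y0_3 = 136; x1_3 = 136; y1_3 = 272; x0_4 = 184; y0_4 = 208; x1_4 = 248; y1_4 = 312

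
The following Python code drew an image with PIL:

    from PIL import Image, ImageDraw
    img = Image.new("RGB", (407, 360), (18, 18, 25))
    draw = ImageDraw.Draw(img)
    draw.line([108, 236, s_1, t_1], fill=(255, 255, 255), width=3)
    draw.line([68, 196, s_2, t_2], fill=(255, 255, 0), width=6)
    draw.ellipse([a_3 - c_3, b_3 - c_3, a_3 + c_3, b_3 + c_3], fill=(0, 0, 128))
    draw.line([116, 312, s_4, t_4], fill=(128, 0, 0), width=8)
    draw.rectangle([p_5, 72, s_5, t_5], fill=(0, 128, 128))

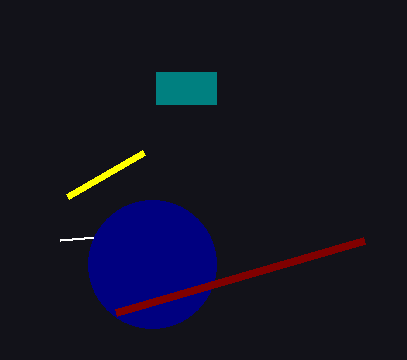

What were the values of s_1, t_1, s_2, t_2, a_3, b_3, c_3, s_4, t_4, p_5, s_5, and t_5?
s_1 = 60; t_1 = 240; s_2 = 144; t_2 = 152; a_3 = 152; b_3 = 264; c_3 = 64; s_4 = 364; t_4 = 240; p_5 = 156; s_5 = 216; t_5 = 104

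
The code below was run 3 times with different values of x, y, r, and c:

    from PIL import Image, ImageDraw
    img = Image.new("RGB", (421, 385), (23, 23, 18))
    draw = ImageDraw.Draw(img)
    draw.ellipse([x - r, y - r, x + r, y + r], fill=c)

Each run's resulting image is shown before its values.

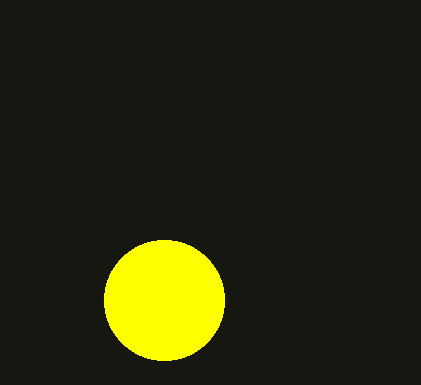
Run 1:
x = 164, y = 300, r = 60, c = 'yellow'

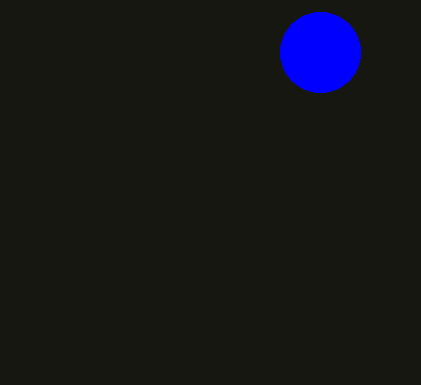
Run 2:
x = 320
y = 52
r = 40
c = 'blue'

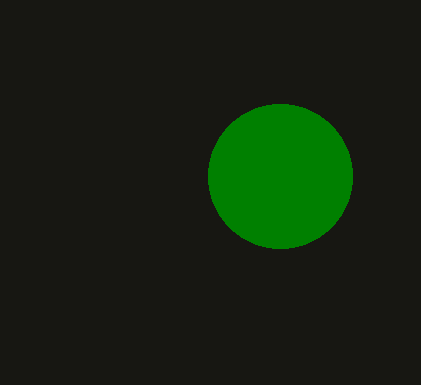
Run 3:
x = 280
y = 176
r = 72
c = 'green'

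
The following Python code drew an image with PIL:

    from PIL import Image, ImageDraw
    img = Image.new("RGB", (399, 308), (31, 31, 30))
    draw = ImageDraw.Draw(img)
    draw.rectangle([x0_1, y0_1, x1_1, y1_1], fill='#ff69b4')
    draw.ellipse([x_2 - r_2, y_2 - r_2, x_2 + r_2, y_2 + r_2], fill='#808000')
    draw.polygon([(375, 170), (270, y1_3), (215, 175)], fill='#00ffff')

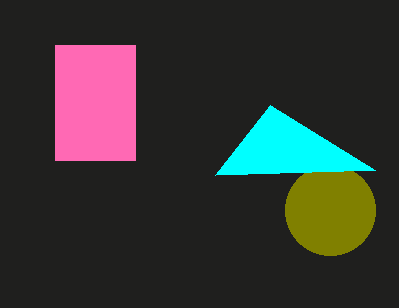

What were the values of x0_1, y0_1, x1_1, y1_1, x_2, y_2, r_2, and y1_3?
x0_1 = 55
y0_1 = 45
x1_1 = 135
y1_1 = 160
x_2 = 330
y_2 = 210
r_2 = 45
y1_3 = 105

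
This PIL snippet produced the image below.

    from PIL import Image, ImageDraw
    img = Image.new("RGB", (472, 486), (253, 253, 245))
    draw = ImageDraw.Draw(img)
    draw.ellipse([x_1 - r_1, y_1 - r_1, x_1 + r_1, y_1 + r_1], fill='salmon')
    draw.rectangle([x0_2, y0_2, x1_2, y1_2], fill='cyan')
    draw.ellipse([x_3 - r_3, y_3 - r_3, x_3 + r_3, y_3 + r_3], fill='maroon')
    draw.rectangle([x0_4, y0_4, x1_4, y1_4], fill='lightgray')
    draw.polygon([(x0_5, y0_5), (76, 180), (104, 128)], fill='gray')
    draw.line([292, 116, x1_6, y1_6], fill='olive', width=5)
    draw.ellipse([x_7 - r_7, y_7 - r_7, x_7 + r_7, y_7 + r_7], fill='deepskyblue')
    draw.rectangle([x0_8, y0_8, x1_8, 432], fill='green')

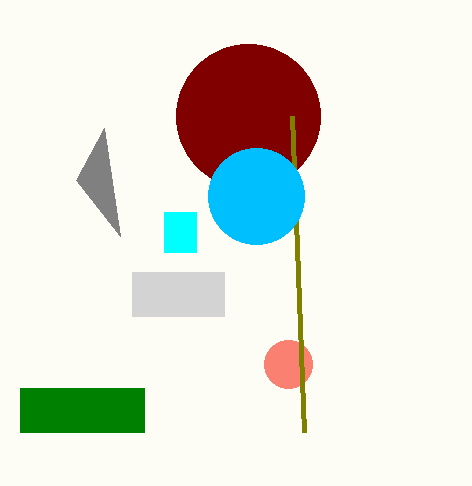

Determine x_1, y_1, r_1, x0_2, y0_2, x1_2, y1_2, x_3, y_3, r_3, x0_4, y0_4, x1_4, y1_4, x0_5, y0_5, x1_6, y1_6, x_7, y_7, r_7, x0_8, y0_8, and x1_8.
x_1 = 288
y_1 = 364
r_1 = 24
x0_2 = 164
y0_2 = 212
x1_2 = 196
y1_2 = 252
x_3 = 248
y_3 = 116
r_3 = 72
x0_4 = 132
y0_4 = 272
x1_4 = 224
y1_4 = 316
x0_5 = 120
y0_5 = 236
x1_6 = 304
y1_6 = 432
x_7 = 256
y_7 = 196
r_7 = 48
x0_8 = 20
y0_8 = 388
x1_8 = 144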